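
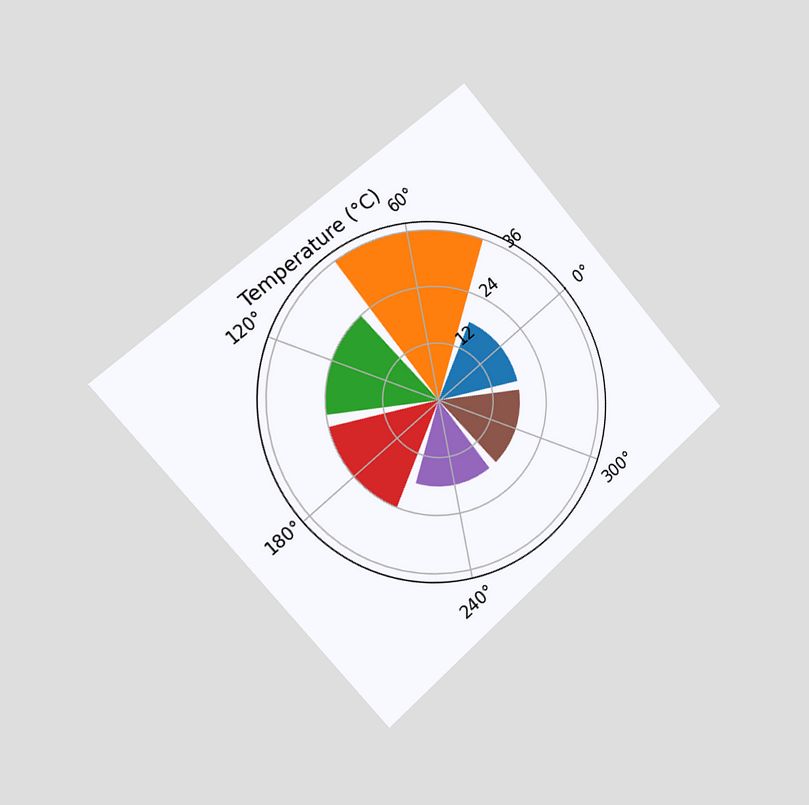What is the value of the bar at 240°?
18°C

The chart is tilted about 41° counter-clockwise and viewed slightly from the left. The bar at 240° reaches 18°C on the radial axis.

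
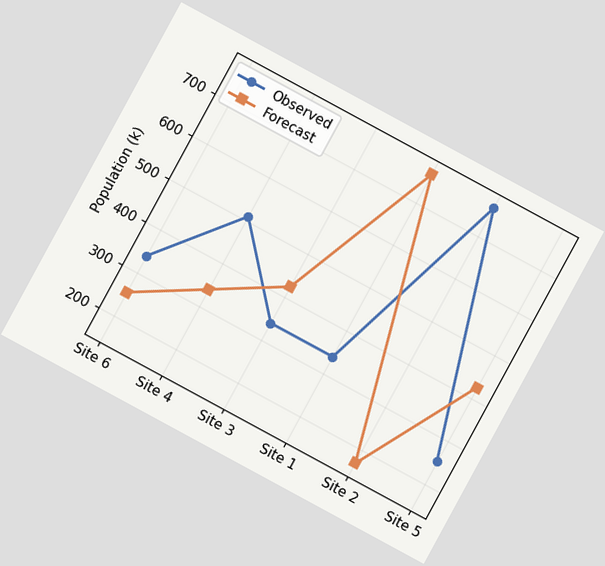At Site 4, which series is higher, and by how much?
Observed, by 170k

The chart is tilted about 28° clockwise. At Site 4, Observed sits above the other line by 170k.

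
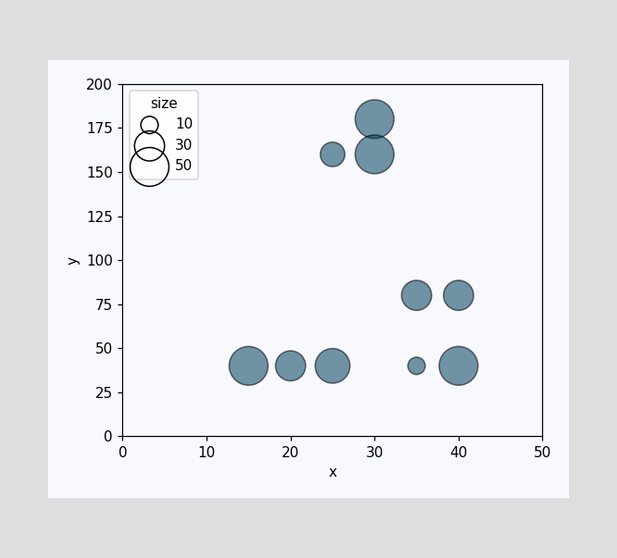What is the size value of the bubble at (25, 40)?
Matching the bubble at (25, 40) against the size legend gives 40.

40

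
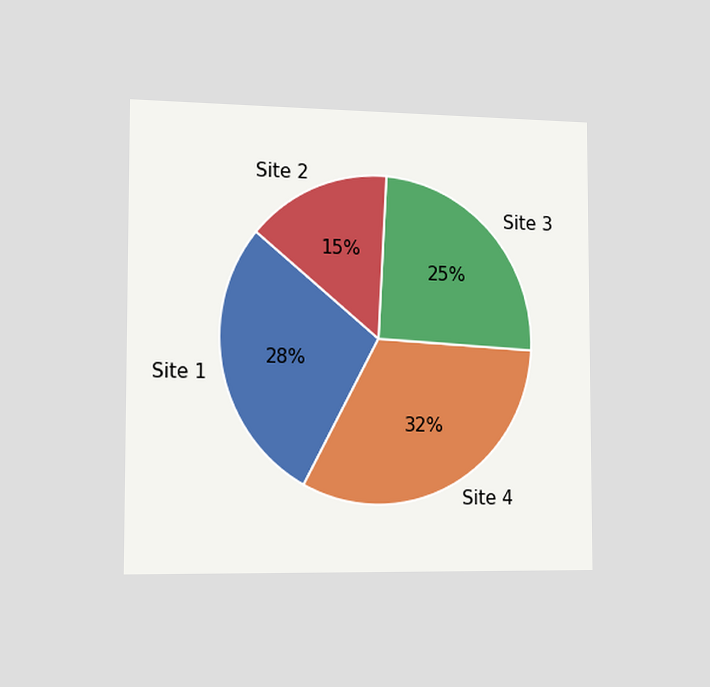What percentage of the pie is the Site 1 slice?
The chart is viewed slightly from the left. The Site 1 slice takes up 28% of the pie.

28%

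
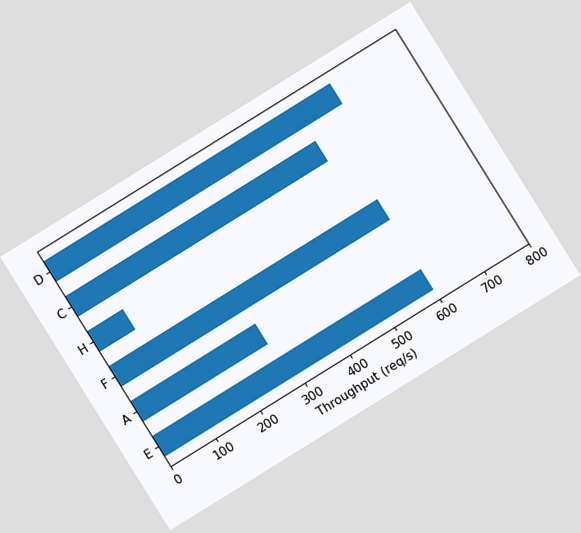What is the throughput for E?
600req/s

The chart is tilted about 32° counter-clockwise. Reading along the chart's x-axis, the E bar reaches 600req/s.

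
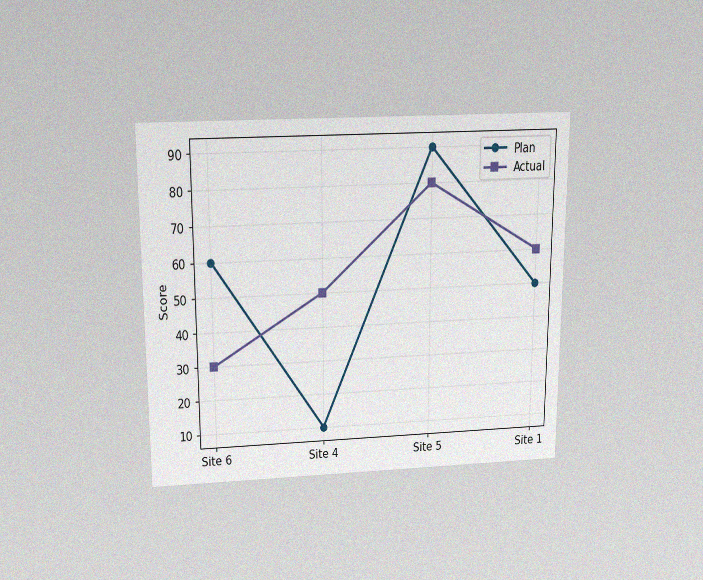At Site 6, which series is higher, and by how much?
Plan, by 30

The chart is viewed slightly from above, with some photo noise. At Site 6, Plan sits above the other line by 30.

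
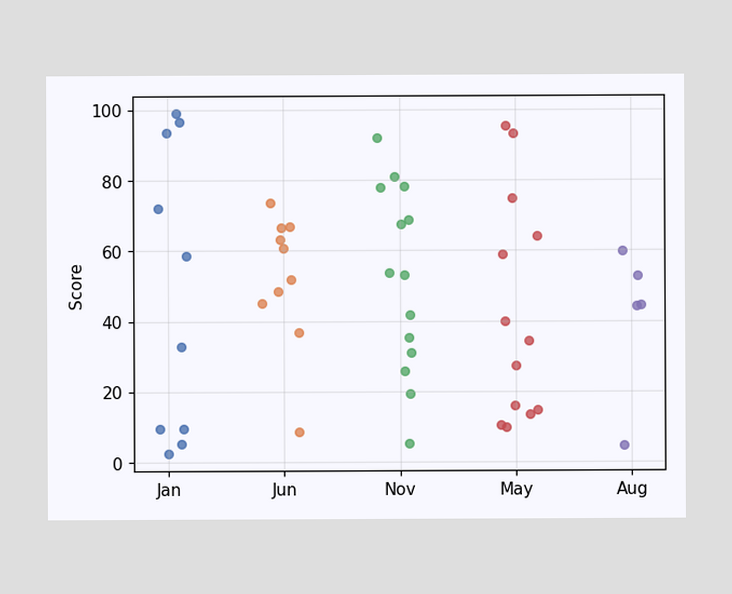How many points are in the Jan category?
10

Counting the markers in the Jan column gives 10.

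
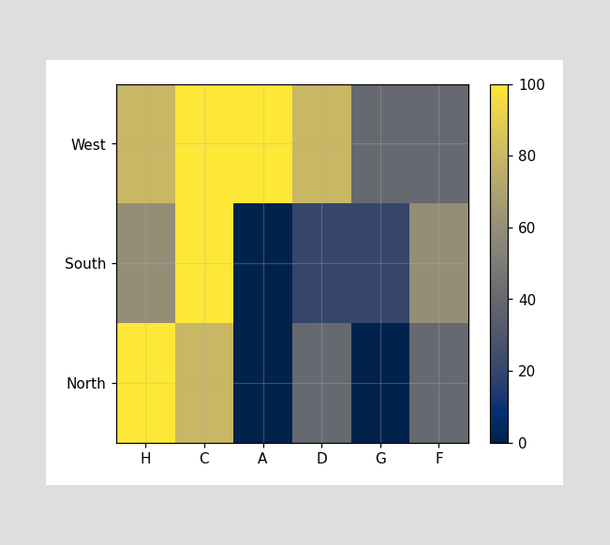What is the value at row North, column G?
0

Matching cell (North, G) against the colorbar gives 0.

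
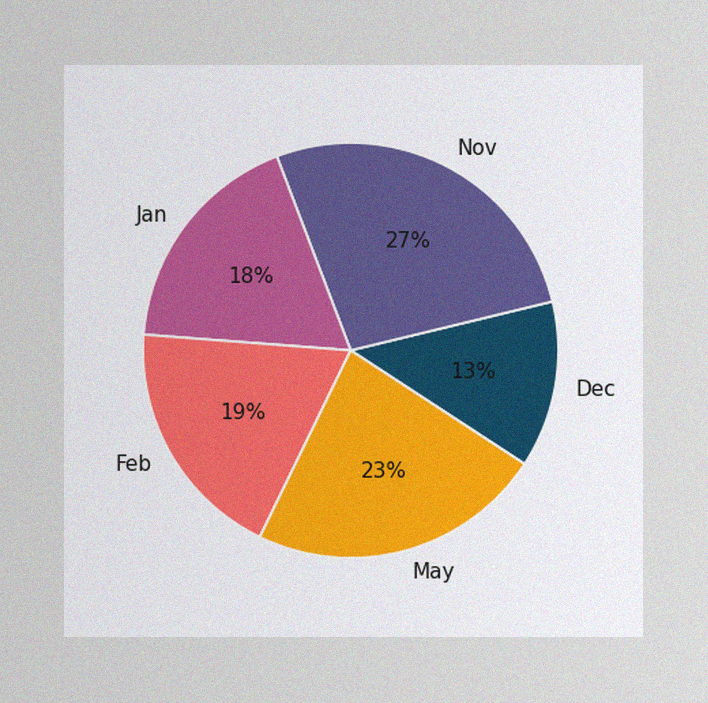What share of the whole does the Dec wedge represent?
13%

The image has some photo noise and uneven lighting. The Dec slice takes up 13% of the pie.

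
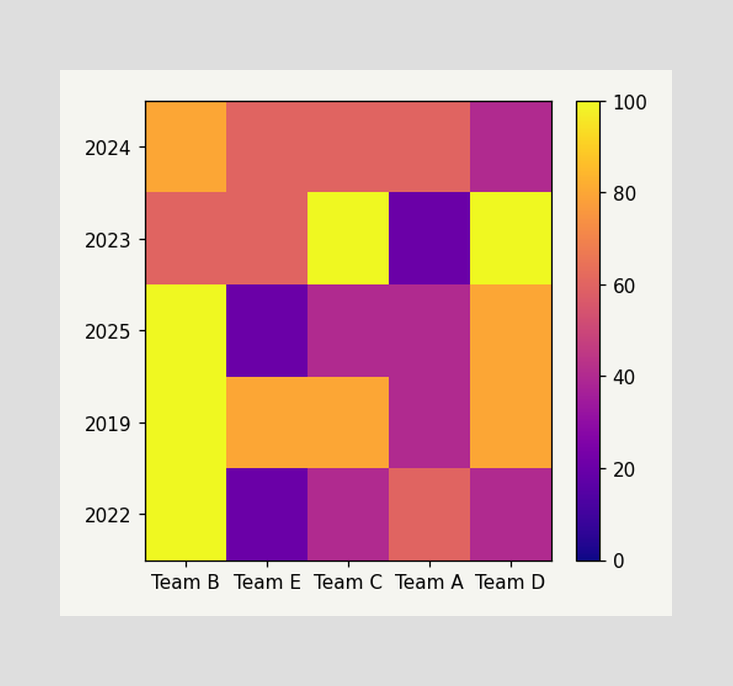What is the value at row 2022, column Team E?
20

Matching cell (2022, Team E) against the colorbar gives 20.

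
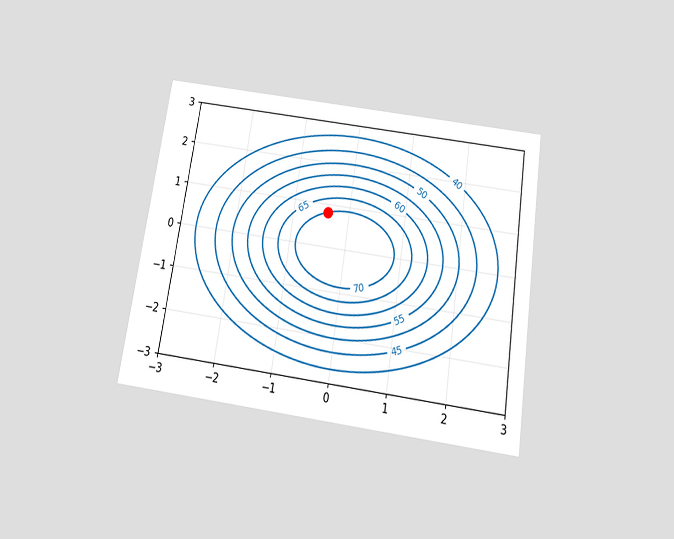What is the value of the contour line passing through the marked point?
70

The chart is tilted about 9° clockwise and viewed slightly from below. The marked point sits on the contour labelled 70.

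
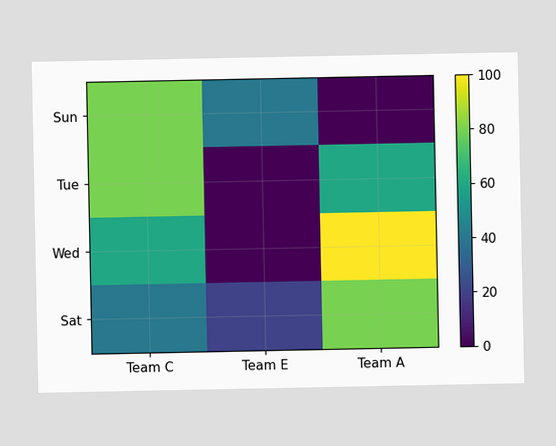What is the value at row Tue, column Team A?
Matching cell (Tue, Team A) against the colorbar gives 60.

60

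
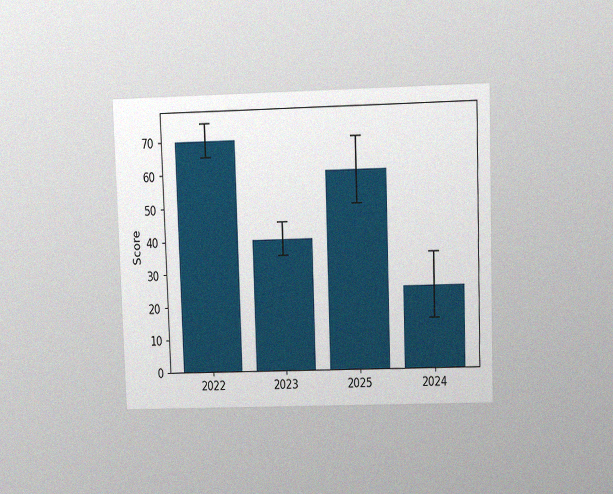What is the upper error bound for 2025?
70

The chart is viewed slightly from above, with some photo noise. The 2025 bar's upper whisker reaches 70.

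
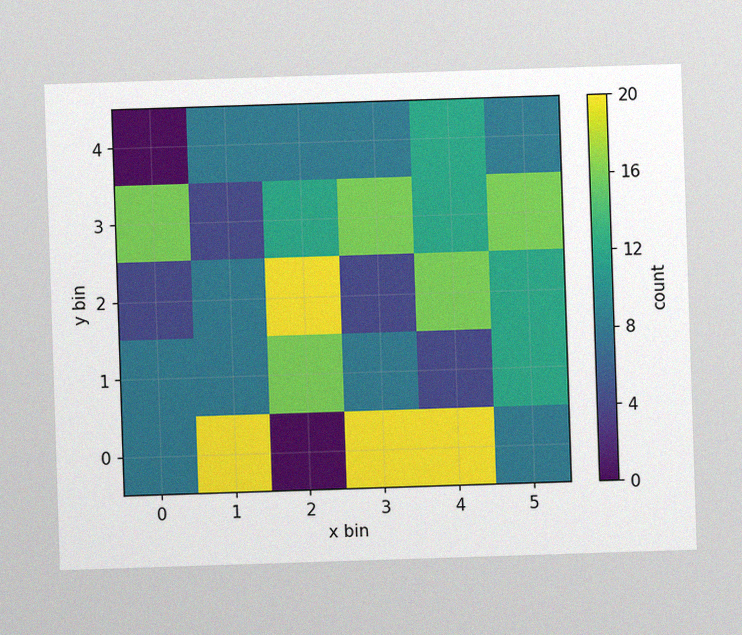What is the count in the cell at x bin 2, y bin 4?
8

The image has some photo noise and uneven lighting. Matching the cell (2, 4) against the colorbar gives 8.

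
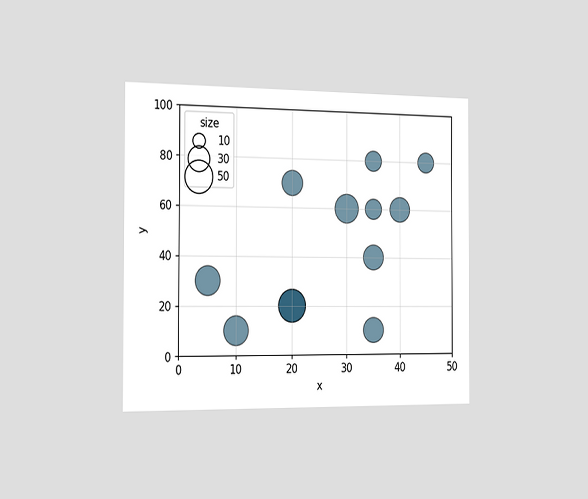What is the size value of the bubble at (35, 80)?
The chart is viewed slightly from the left. Matching the bubble at (35, 80) against the size legend gives 20.

20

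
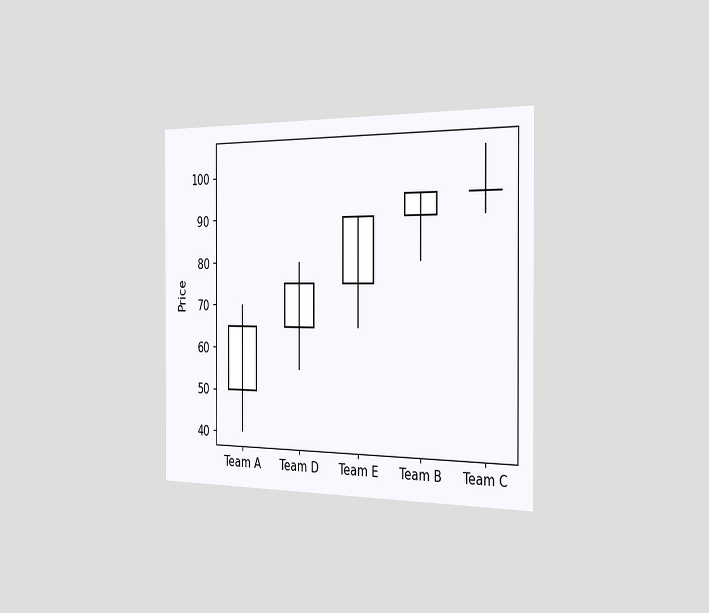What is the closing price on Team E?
90

The chart is viewed slightly from the right. The Team E candle closes at 90.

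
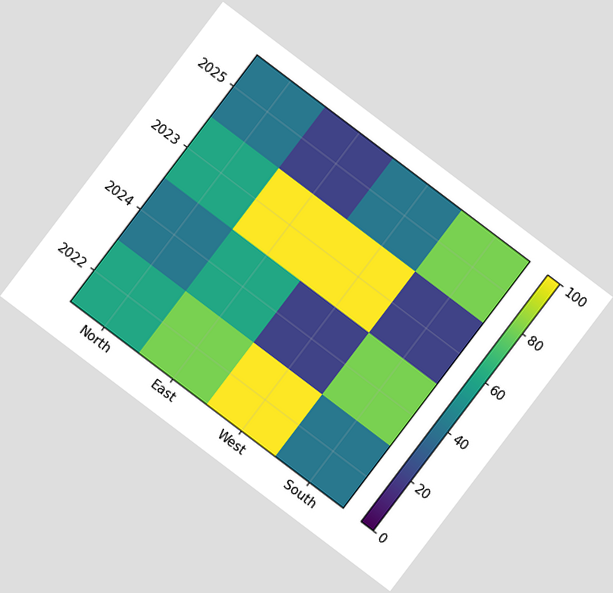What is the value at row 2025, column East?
The chart is tilted about 37° clockwise. Matching cell (2025, East) against the colorbar gives 20.

20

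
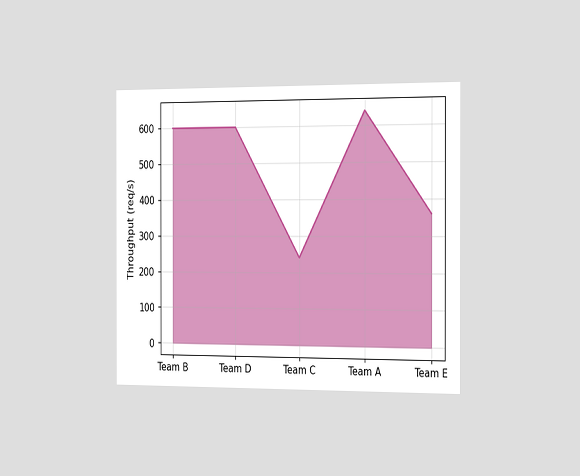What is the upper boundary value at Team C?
240req/s

The chart is viewed slightly from the right. At Team C the upper boundary is at 240req/s.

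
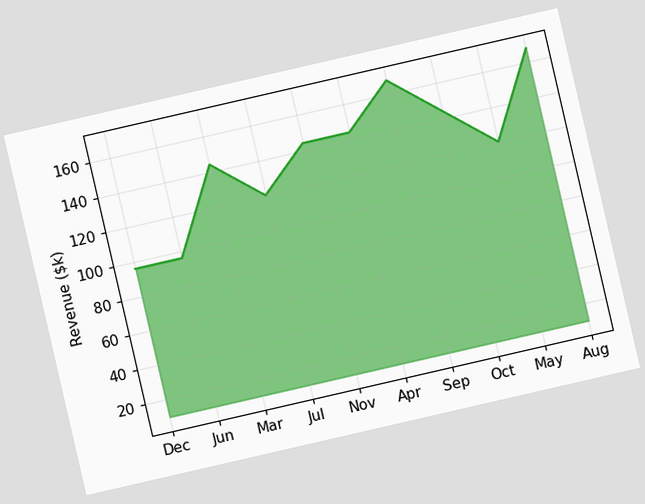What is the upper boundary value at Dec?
The chart is tilted about 13° counter-clockwise. At Dec the upper boundary is at $96k.

$96k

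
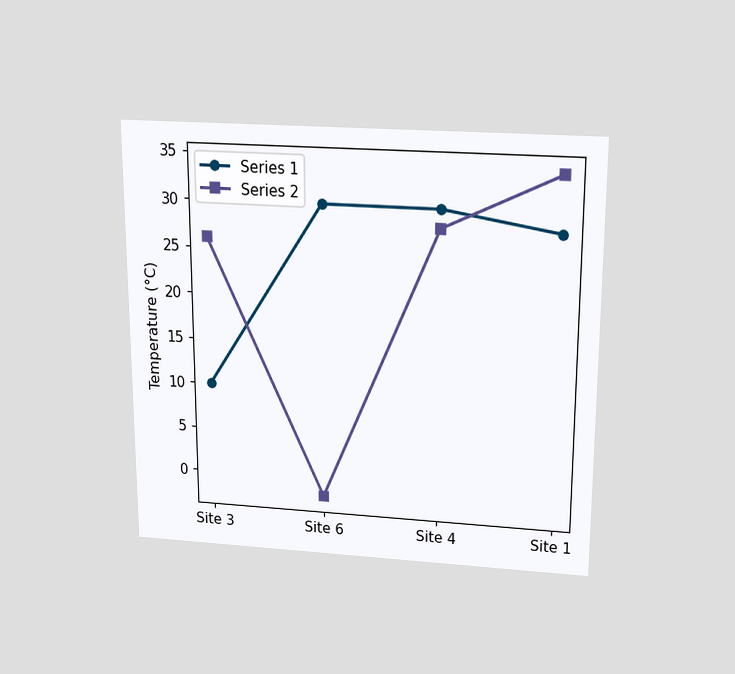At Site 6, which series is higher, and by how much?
Series 1, by 32°C

The chart is viewed slightly from above. At Site 6, Series 1 sits above the other line by 32°C.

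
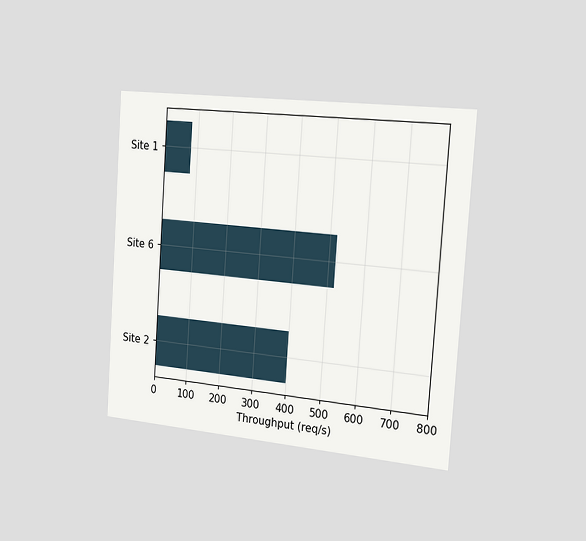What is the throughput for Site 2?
400req/s

The chart is tilted about 4° clockwise and viewed slightly from the right. Reading along the chart's x-axis, the Site 2 bar reaches 400req/s.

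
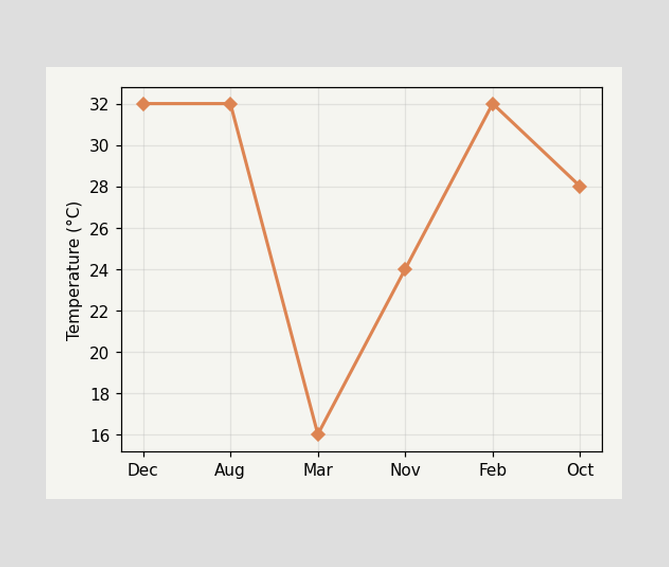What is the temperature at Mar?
At Mar, the line is at 16°C.

16°C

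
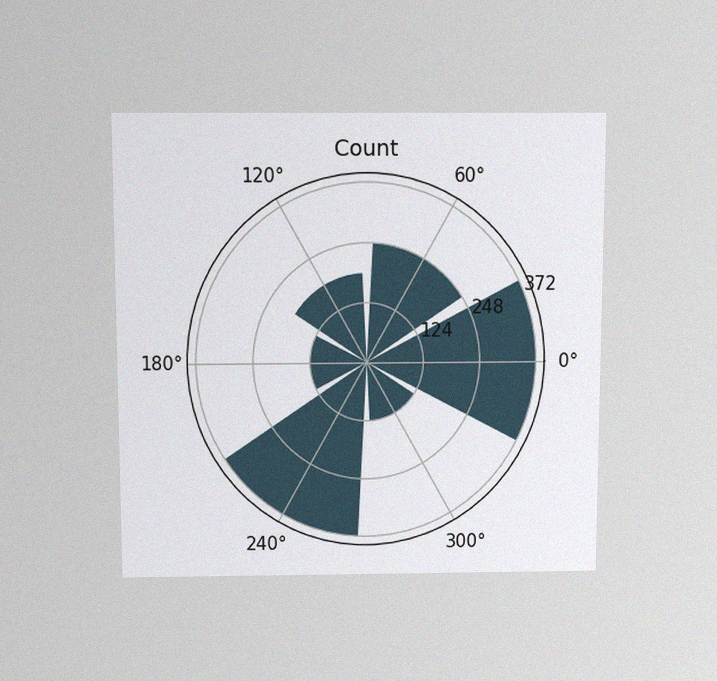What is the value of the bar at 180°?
The chart is viewed slightly from above, with some photo noise. The bar at 180° reaches 124 on the radial axis.

124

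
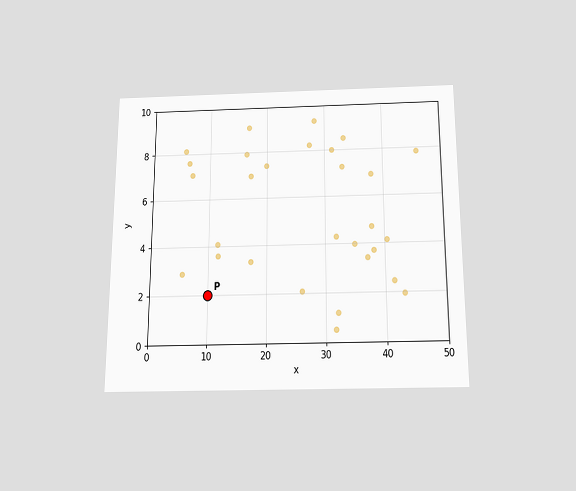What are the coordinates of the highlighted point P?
(10, 2)

The chart is viewed slightly from below. Following the gridlines from P to each axis, P sits at (10, 2).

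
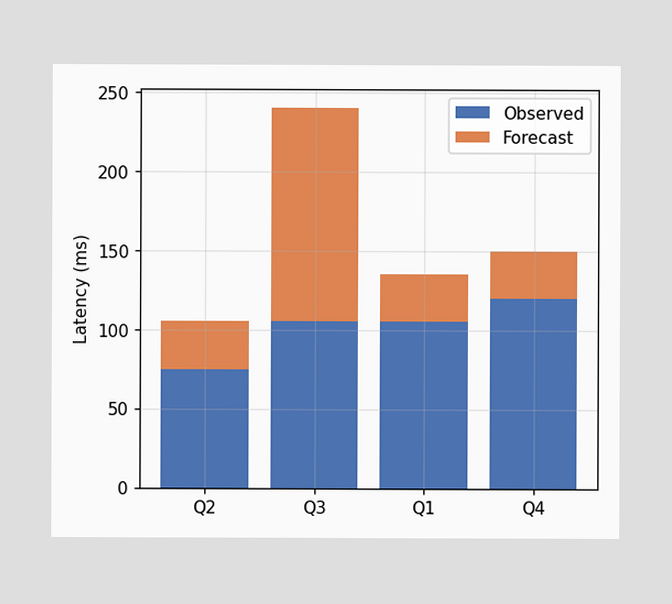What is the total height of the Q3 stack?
The Q3 stack's top reaches 240ms on the y-axis.

240ms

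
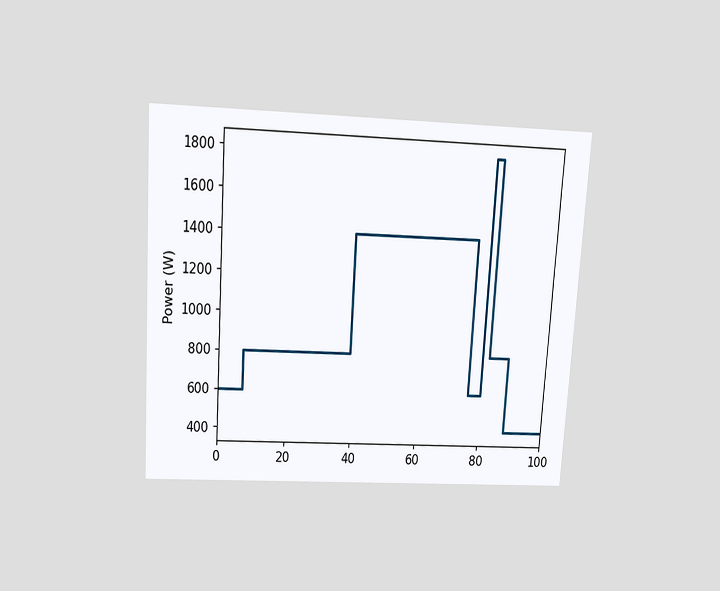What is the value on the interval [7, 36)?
800W

The chart is tilted about 4° clockwise and viewed slightly from above. On [7, 36) the step sits at 800W.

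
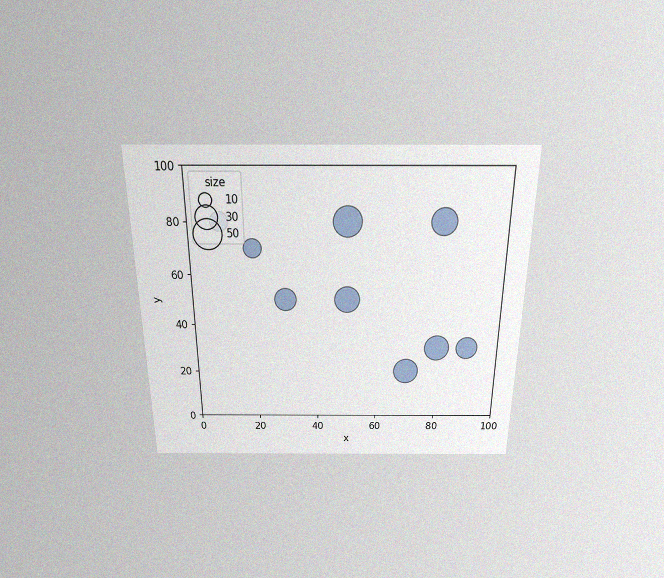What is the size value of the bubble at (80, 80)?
The chart is viewed slightly from above, with some photo noise. Matching the bubble at (80, 80) against the size legend gives 40.

40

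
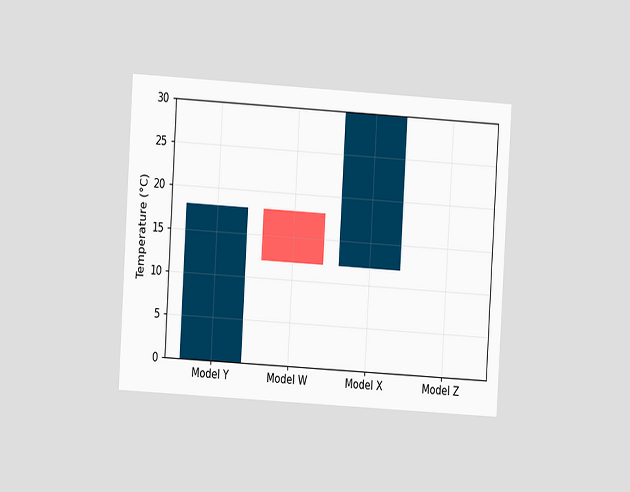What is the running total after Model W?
The chart is tilted about 3° clockwise and viewed at a slight angle. After Model W the running total reaches 12°C.

12°C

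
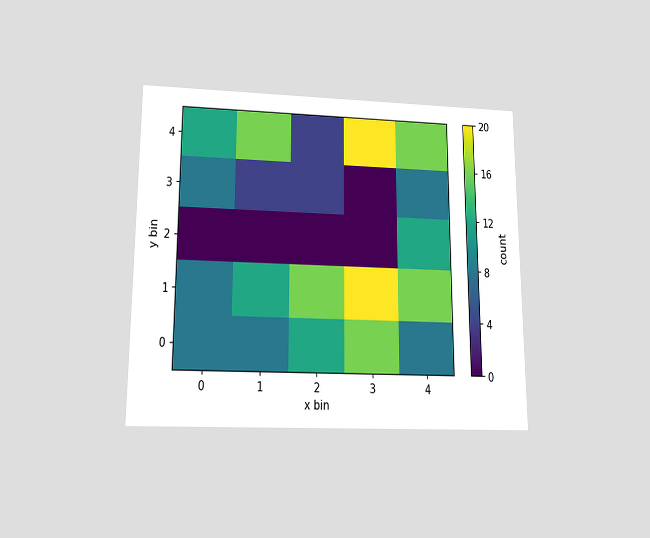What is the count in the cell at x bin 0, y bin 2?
0

The chart is viewed slightly from below. Matching the cell (0, 2) against the colorbar gives 0.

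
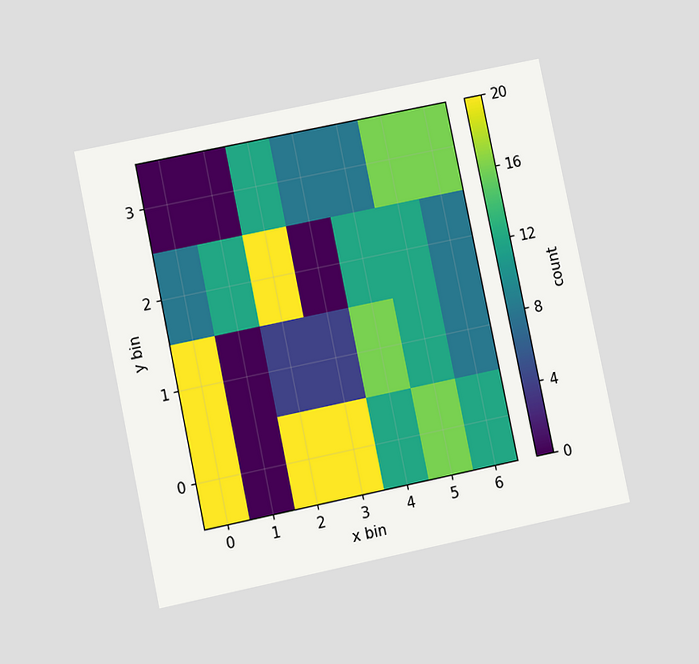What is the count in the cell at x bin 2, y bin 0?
20

The chart is tilted about 12° counter-clockwise and viewed at a slight angle. Matching the cell (2, 0) against the colorbar gives 20.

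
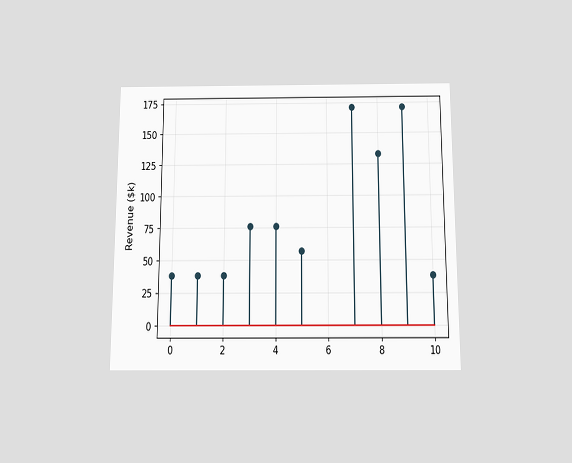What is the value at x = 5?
$57k

The chart is viewed slightly from below. The stem at x=5 reaches $57k.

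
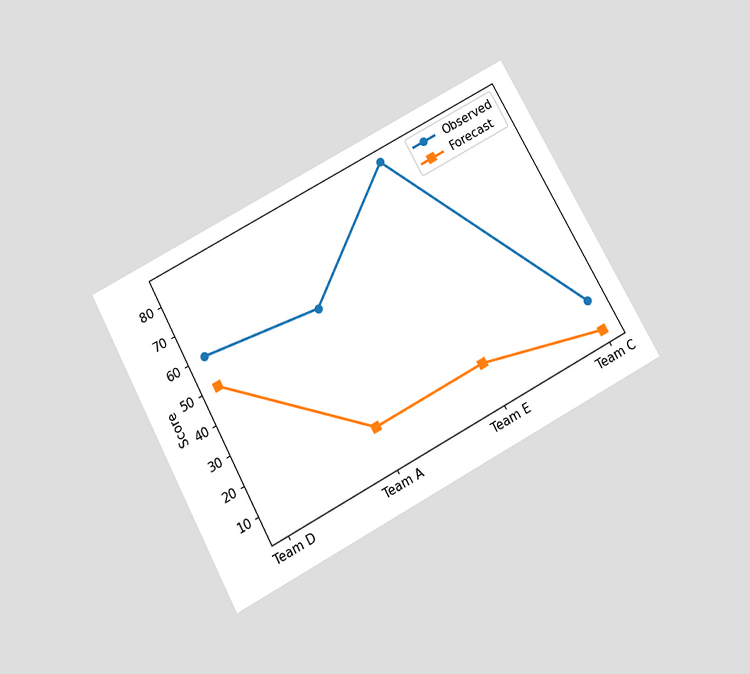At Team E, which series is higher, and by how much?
The chart is tilted about 28° counter-clockwise and viewed slightly from below. At Team E, Observed sits above the other line by 70.

Observed, by 70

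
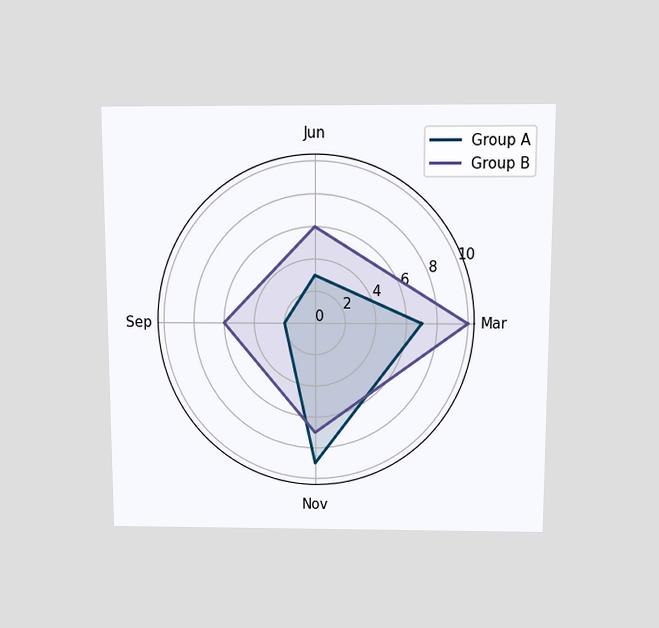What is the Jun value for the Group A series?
The chart is viewed slightly from above. On the Jun axis, Group A reaches 3.

3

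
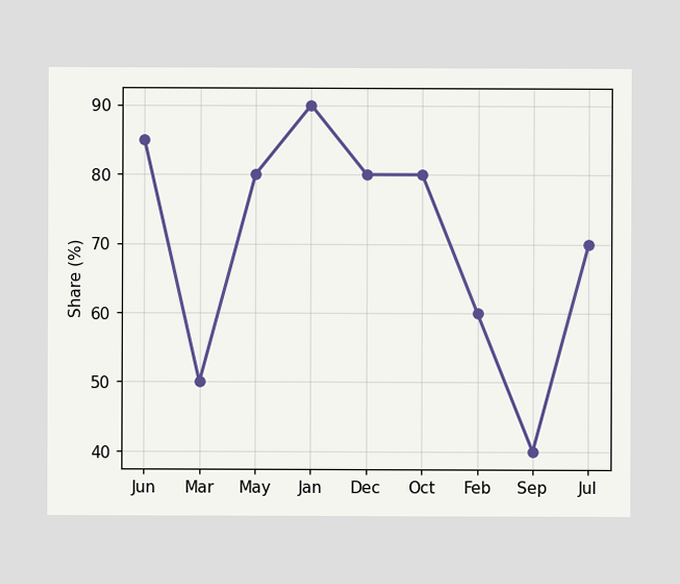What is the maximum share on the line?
The highest point is at Jan, and reading across to the y-axis gives 90%.

90%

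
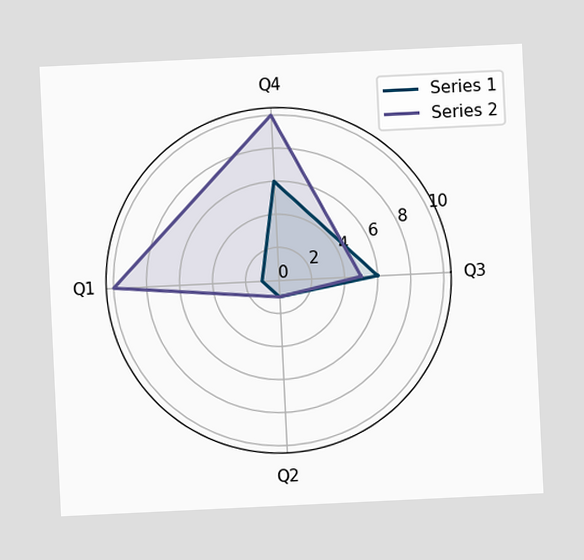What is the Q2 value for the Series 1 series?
The chart is tilted about 3° counter-clockwise. On the Q2 axis, Series 1 reaches 1.

1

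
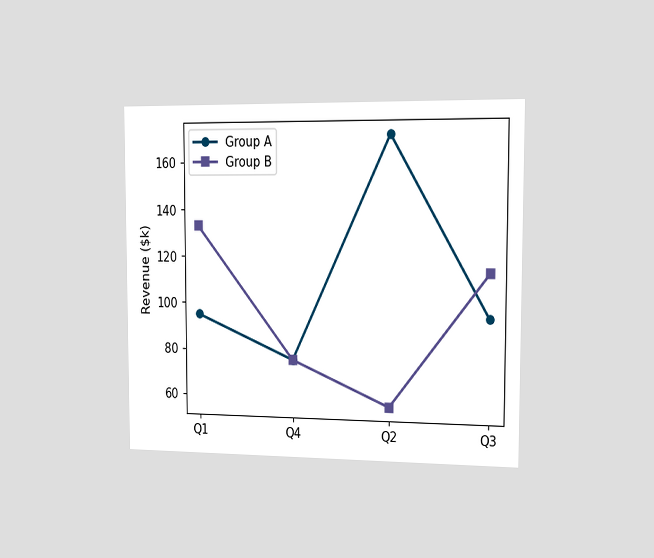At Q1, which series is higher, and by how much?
Group B, by $38k

The chart is viewed slightly from the right. At Q1, Group B sits above the other line by $38k.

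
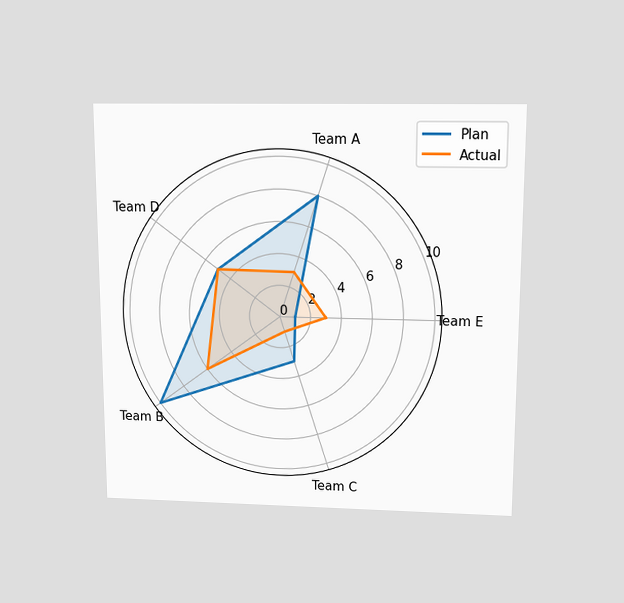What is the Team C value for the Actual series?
The chart is viewed slightly from above. On the Team C axis, Actual reaches 1.

1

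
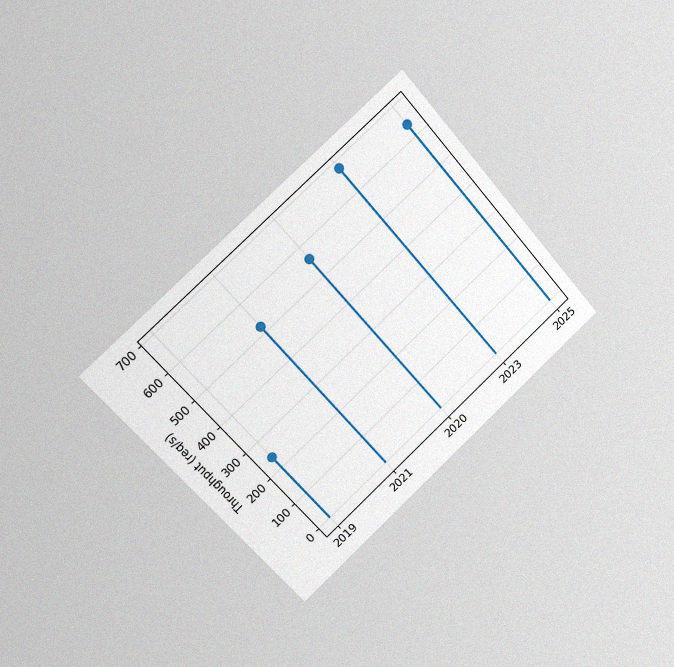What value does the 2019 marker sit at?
The chart is tilted about 42° counter-clockwise and viewed slightly from the left, with some photo noise. The 2019 marker sits at 240req/s.

240req/s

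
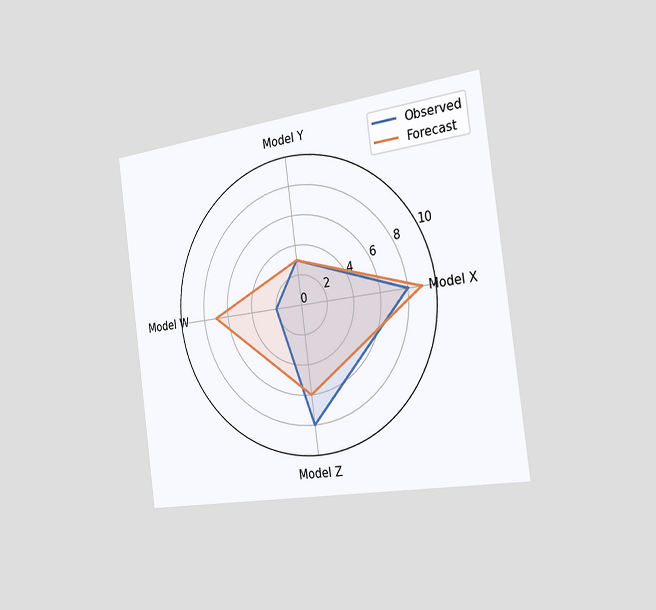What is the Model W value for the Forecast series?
The chart is tilted about 8° counter-clockwise and viewed slightly from the right. On the Model W axis, Forecast reaches 7.

7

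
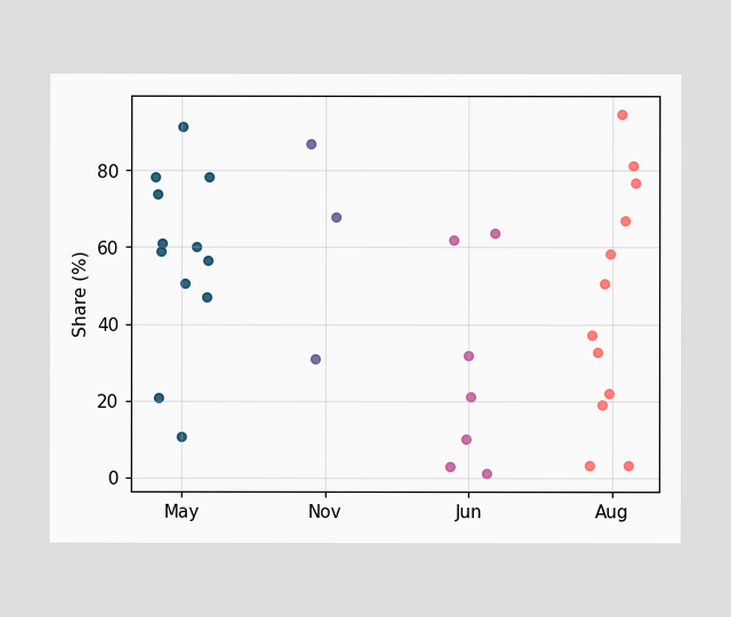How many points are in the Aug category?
Counting the markers in the Aug column gives 12.

12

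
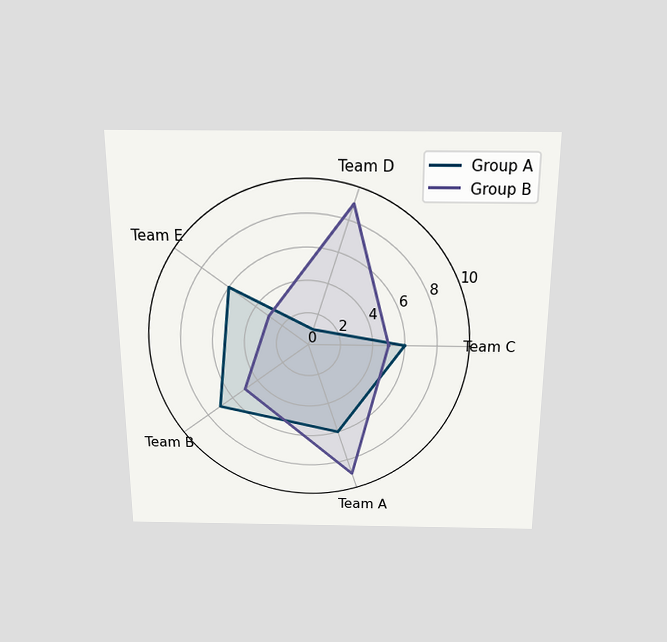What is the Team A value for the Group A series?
The chart is viewed slightly from above. On the Team A axis, Group A reaches 6.

6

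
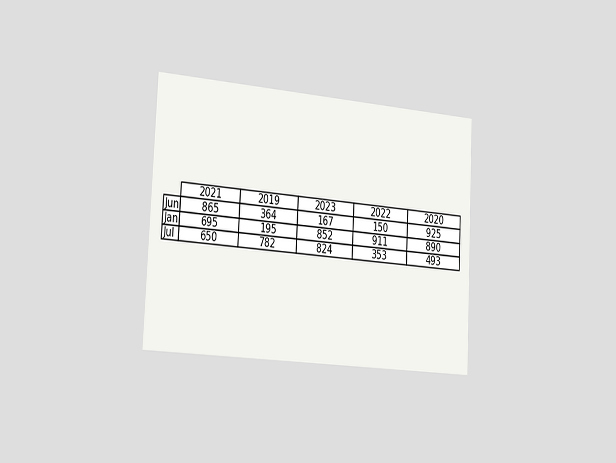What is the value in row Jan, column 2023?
The chart is tilted about 3° clockwise and viewed slightly from the left. The (Jan, 2023) cell reads 852.

852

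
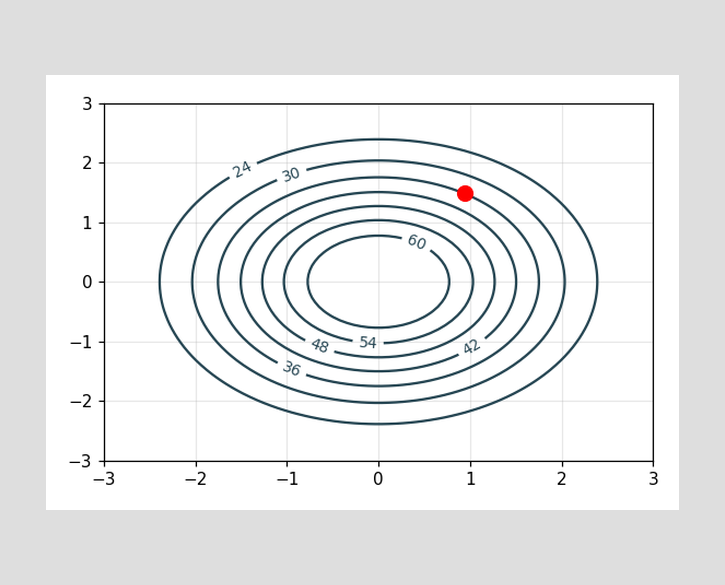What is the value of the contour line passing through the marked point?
36

The marked point sits on the contour labelled 36.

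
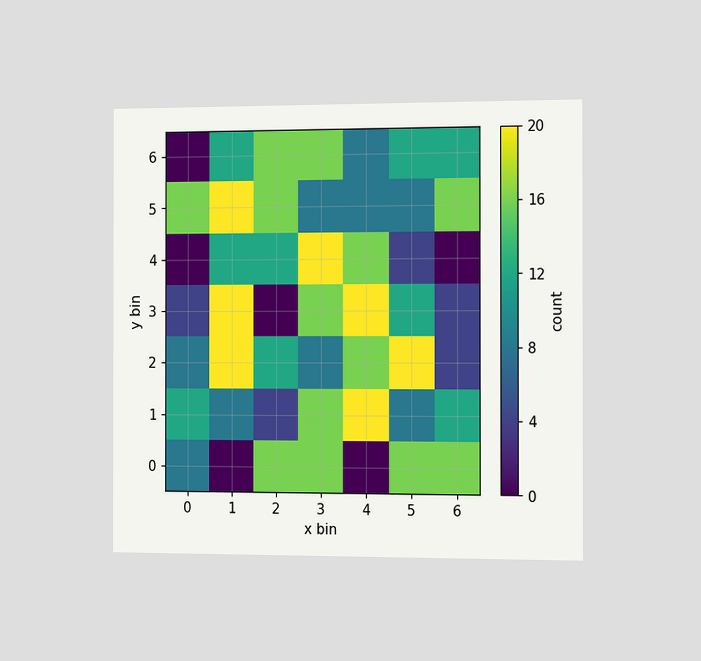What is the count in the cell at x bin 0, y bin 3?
The chart is viewed slightly from the right. Matching the cell (0, 3) against the colorbar gives 4.

4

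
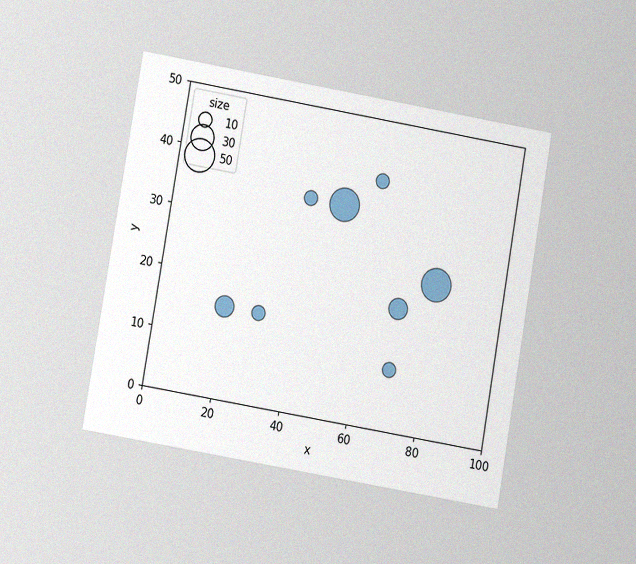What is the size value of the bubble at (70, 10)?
10

The chart is tilted about 10° clockwise and viewed at a slight angle, with some photo noise. Matching the bubble at (70, 10) against the size legend gives 10.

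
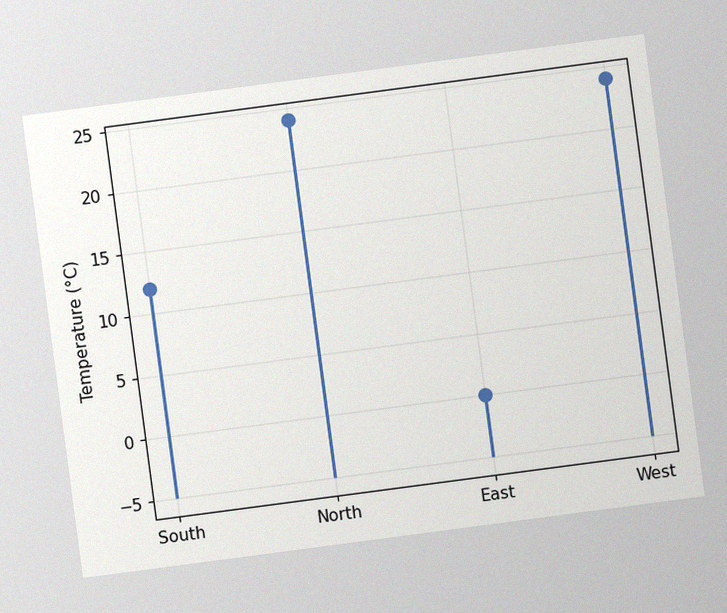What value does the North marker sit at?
The chart is tilted about 8° counter-clockwise, with some photo noise. The North marker sits at 24°C.

24°C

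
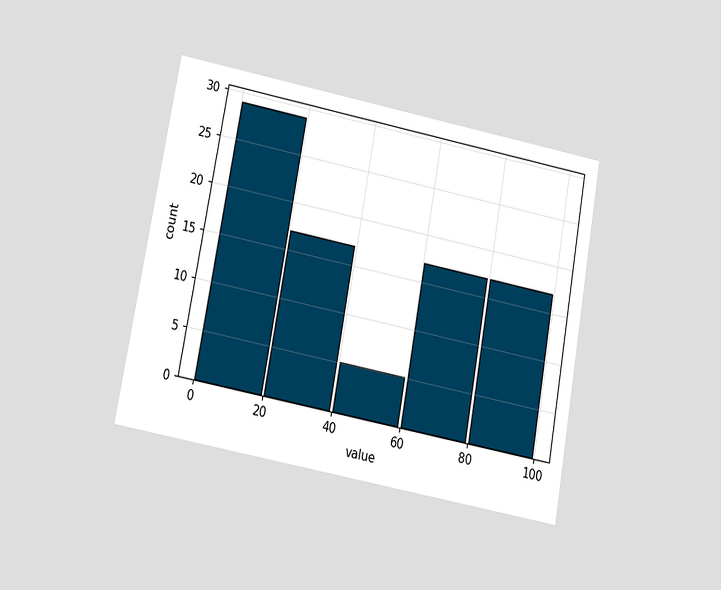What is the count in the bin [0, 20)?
29

The chart is tilted about 10° clockwise and viewed slightly from below. The [0, 20) bin has height 29.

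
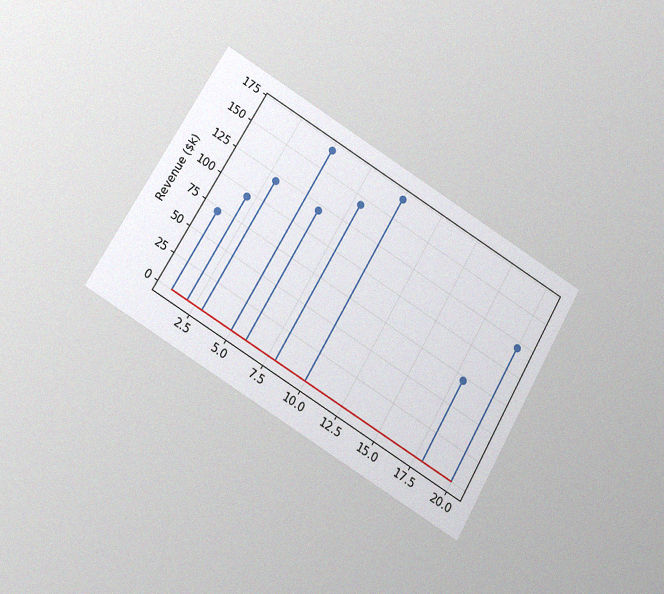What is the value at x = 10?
The chart is tilted about 31° clockwise and viewed at a slight angle, with some photo noise. The stem at x=10 reaches $168k.

$168k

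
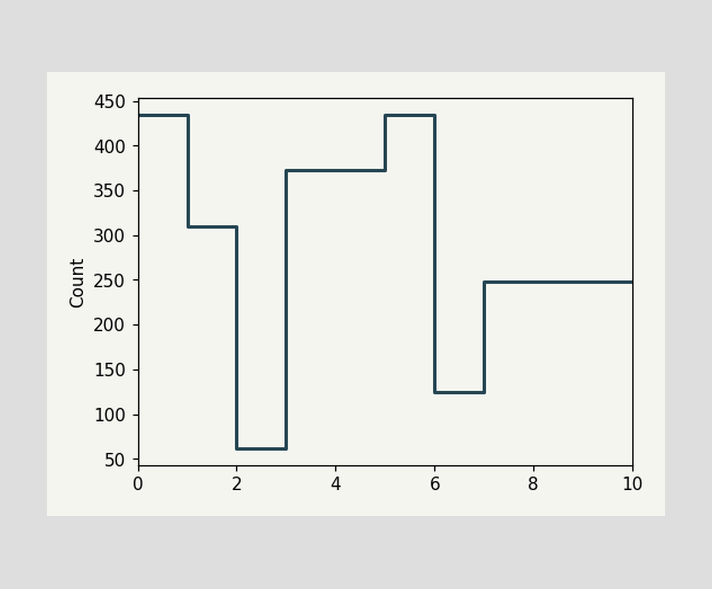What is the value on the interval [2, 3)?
On [2, 3) the step sits at 62.

62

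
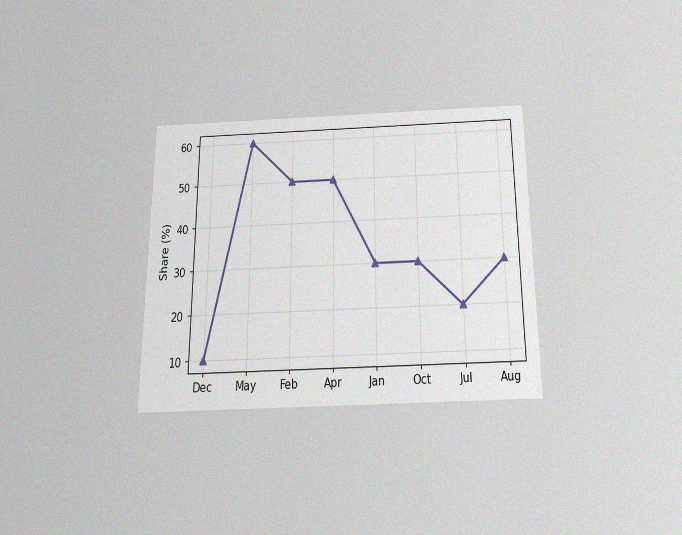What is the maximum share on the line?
The chart is viewed slightly from below, with some photo noise. The highest point is at May, and reading across to the y-axis gives 60%.

60%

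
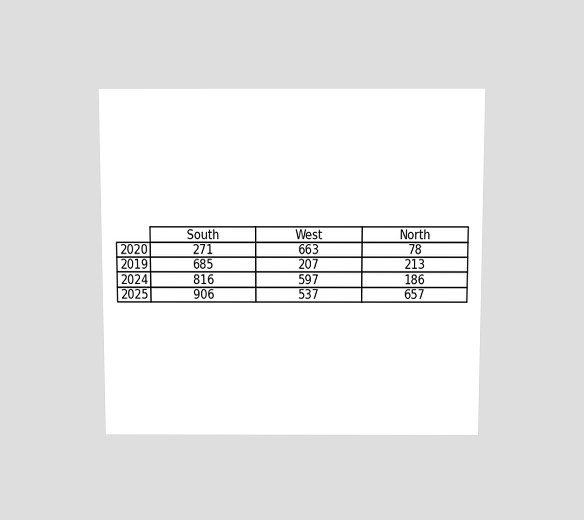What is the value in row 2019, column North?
The chart is viewed slightly from above. The (2019, North) cell reads 213.

213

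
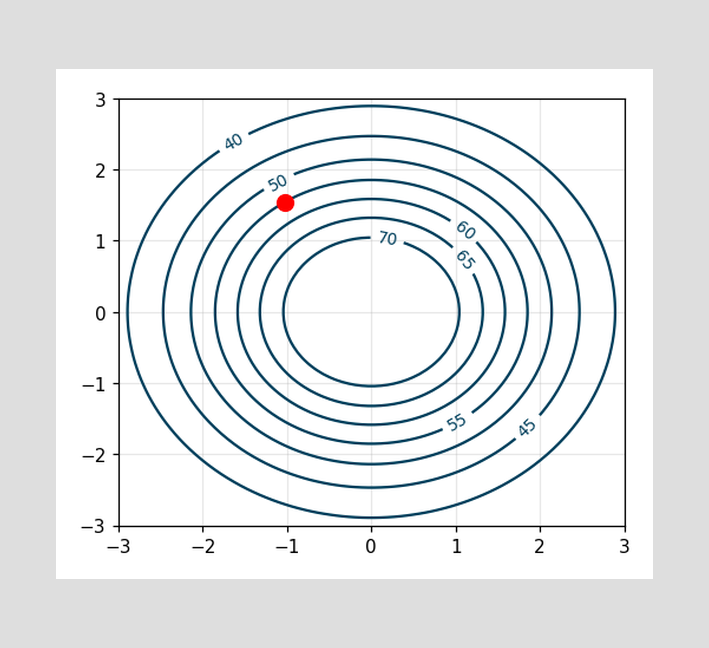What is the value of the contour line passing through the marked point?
The marked point sits on the contour labelled 55.

55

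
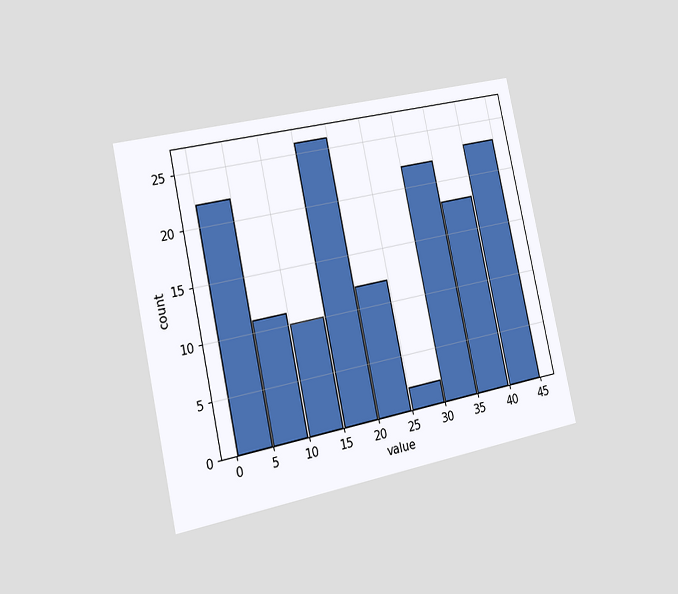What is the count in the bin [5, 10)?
11

The chart is tilted about 12° counter-clockwise and viewed slightly from the left. The [5, 10) bin has height 11.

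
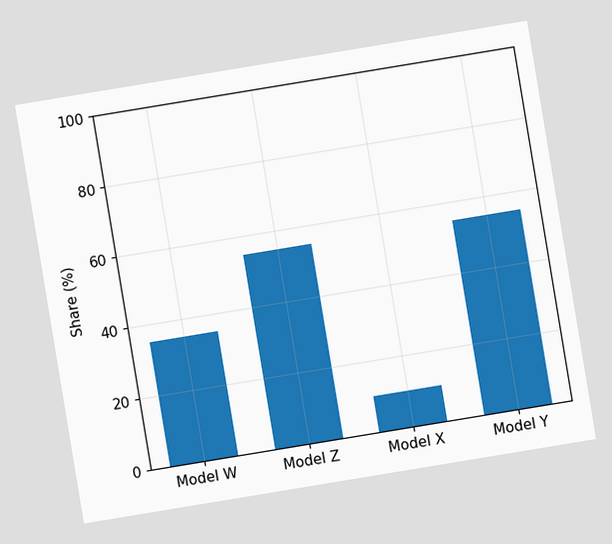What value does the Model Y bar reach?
The chart is tilted about 9° counter-clockwise. Reading along the chart's y-axis, the Model Y bar reaches 55%.

55%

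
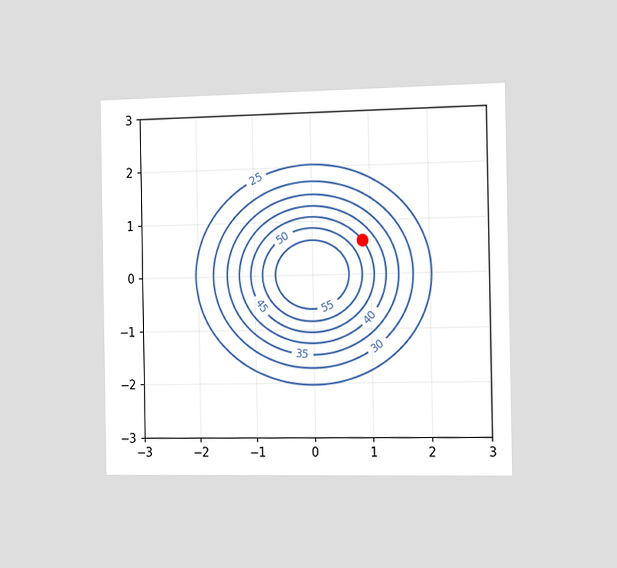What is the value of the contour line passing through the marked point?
45

The chart is viewed slightly from the right. The marked point sits on the contour labelled 45.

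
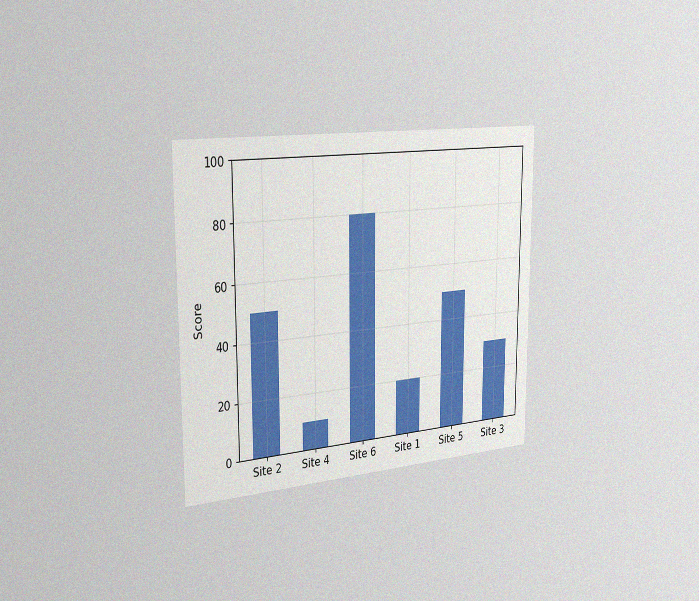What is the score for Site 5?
The chart is viewed slightly from the left, with some photo noise. Reading along the chart's y-axis, the Site 5 bar reaches 50.

50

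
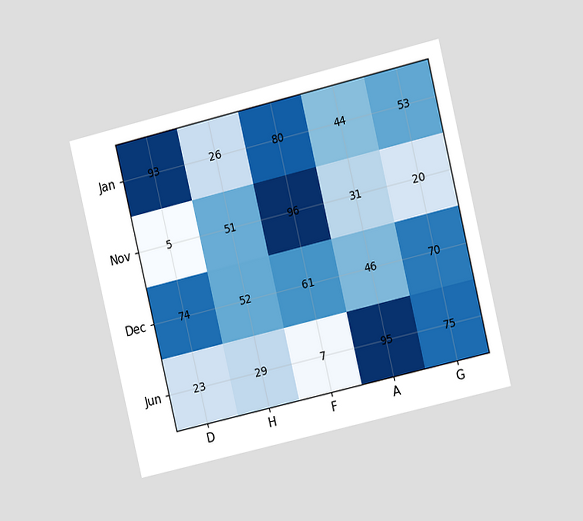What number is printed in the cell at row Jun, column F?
The chart is tilted about 13° counter-clockwise and viewed slightly from the right. The (Jun, F) cell reads 7.

7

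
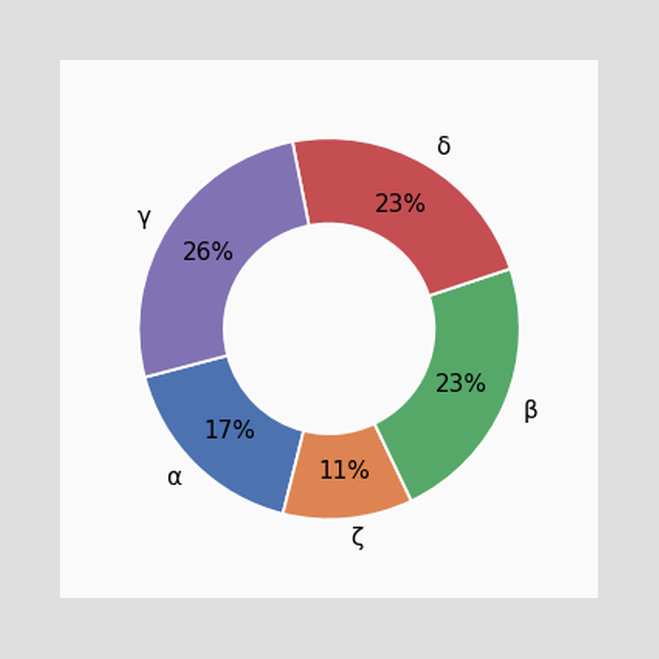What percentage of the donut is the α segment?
The α segment takes up 17% of the ring.

17%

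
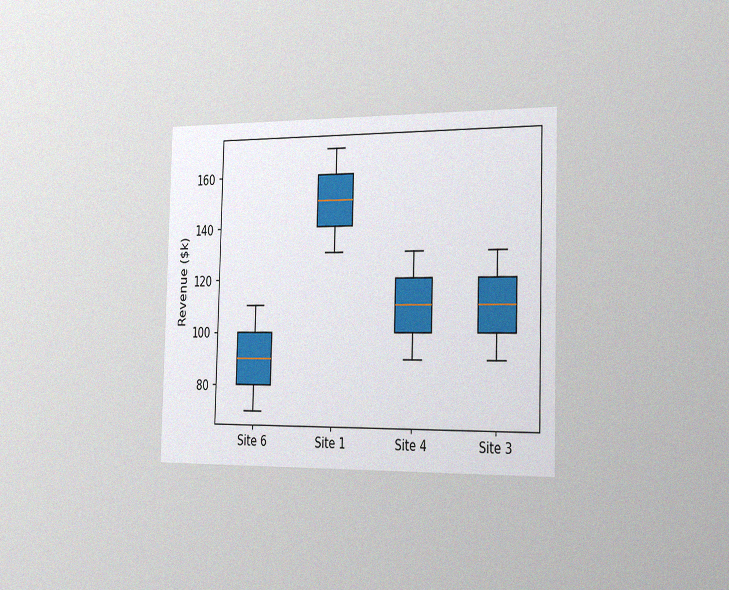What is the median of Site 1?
$150k

The chart is viewed slightly from the right, with some photo noise. The median line in the Site 1 box sits at $150k.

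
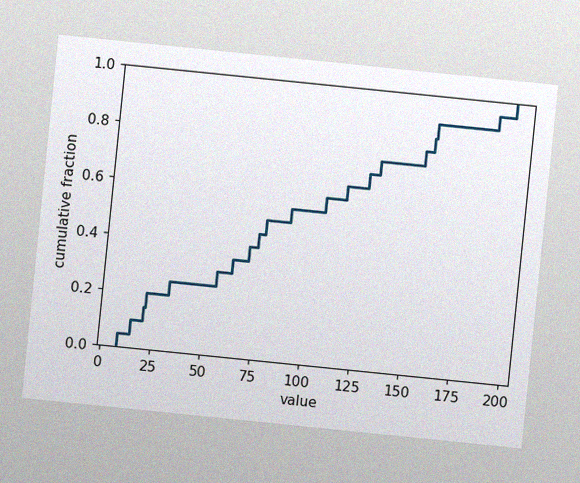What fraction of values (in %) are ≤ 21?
The chart is tilted about 6° clockwise, with some photo noise. At x=21 the ECDF step is at 20%.

20%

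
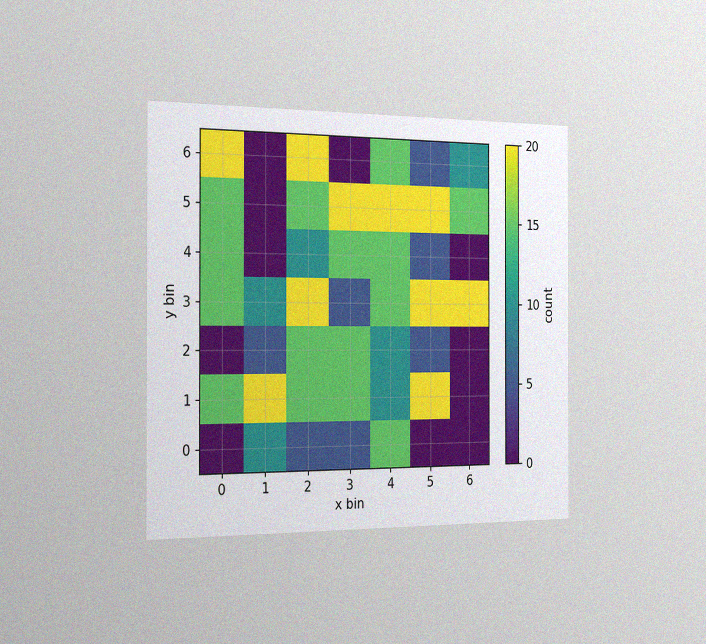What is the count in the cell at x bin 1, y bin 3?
10

The chart is viewed slightly from the left, with some photo noise. Matching the cell (1, 3) against the colorbar gives 10.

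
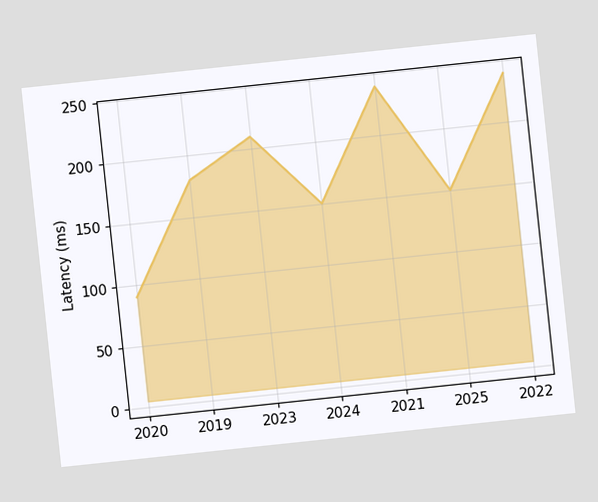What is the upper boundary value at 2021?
The chart is tilted about 6° counter-clockwise. At 2021 the upper boundary is at 240ms.

240ms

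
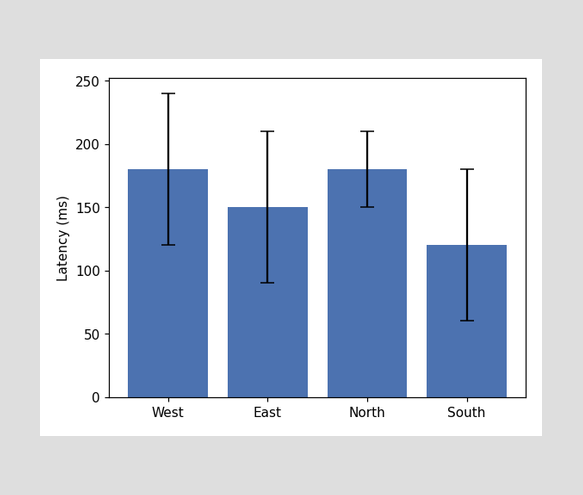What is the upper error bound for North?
210ms

The North bar's upper whisker reaches 210ms.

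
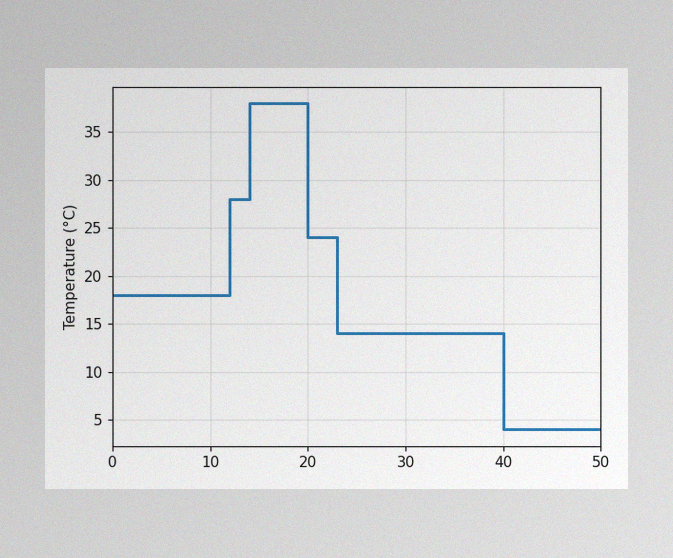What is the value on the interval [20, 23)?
24°C

The image has some photo noise and uneven lighting. On [20, 23) the step sits at 24°C.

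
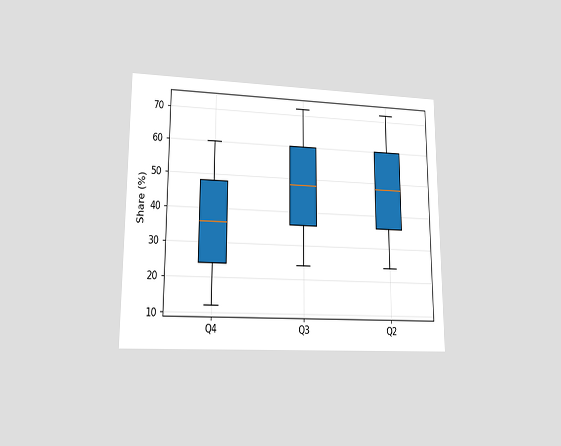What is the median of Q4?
36%

The chart is viewed at a slight angle. The median line in the Q4 box sits at 36%.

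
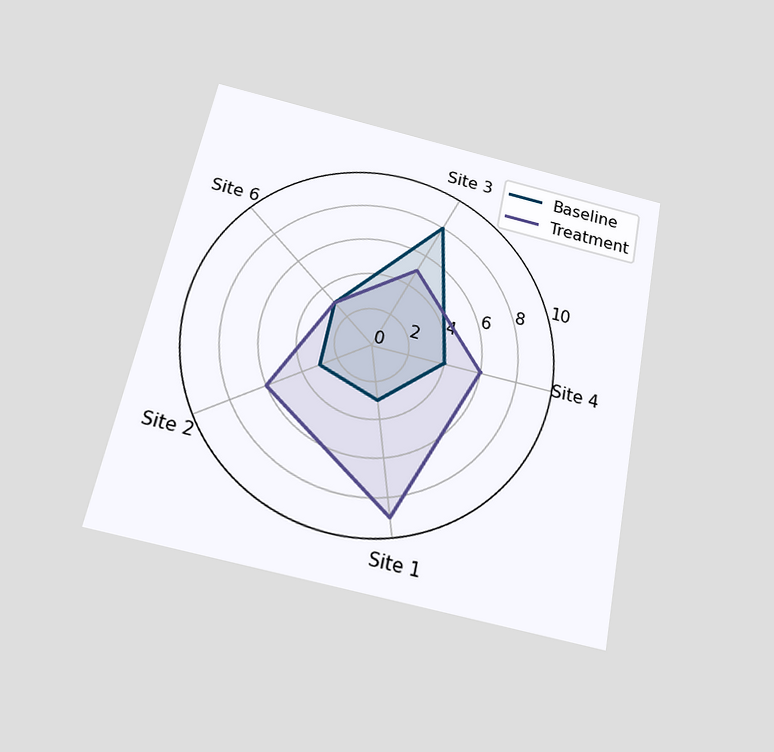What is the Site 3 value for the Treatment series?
The chart is tilted about 12° clockwise and viewed slightly from below. On the Site 3 axis, Treatment reaches 5.

5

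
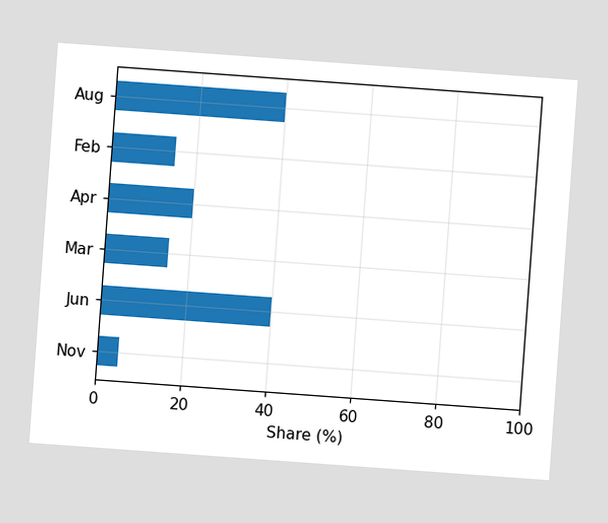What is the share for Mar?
The chart is tilted about 4° clockwise. Reading along the chart's x-axis, the Mar bar reaches 15%.

15%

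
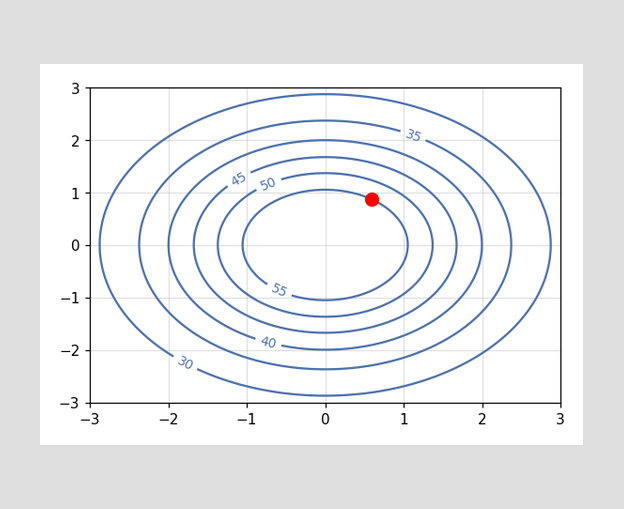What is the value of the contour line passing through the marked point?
The marked point sits on the contour labelled 55.

55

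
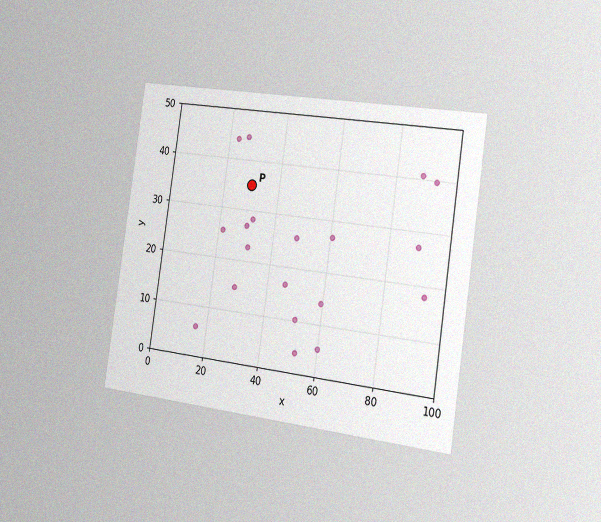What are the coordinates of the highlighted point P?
(30, 35)

The chart is tilted about 8° clockwise and viewed slightly from the right, with some photo noise. Following the gridlines from P to each axis, P sits at (30, 35).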